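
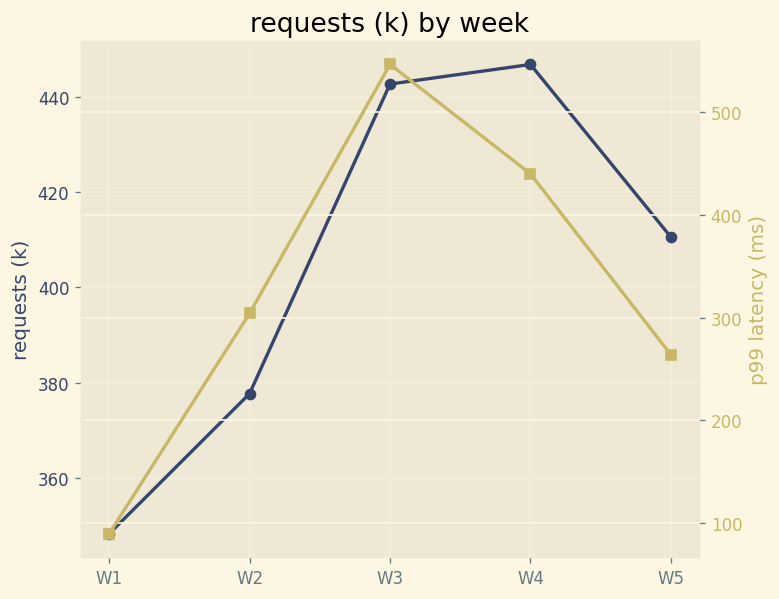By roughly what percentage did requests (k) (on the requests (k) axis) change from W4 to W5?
≈ -8.9%

W4 ≈ 450, W5 ≈ 410; (410 − 450) / 450 ≈ -8.9%.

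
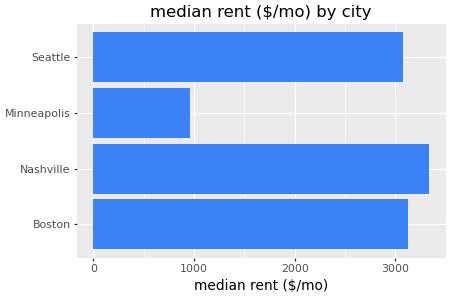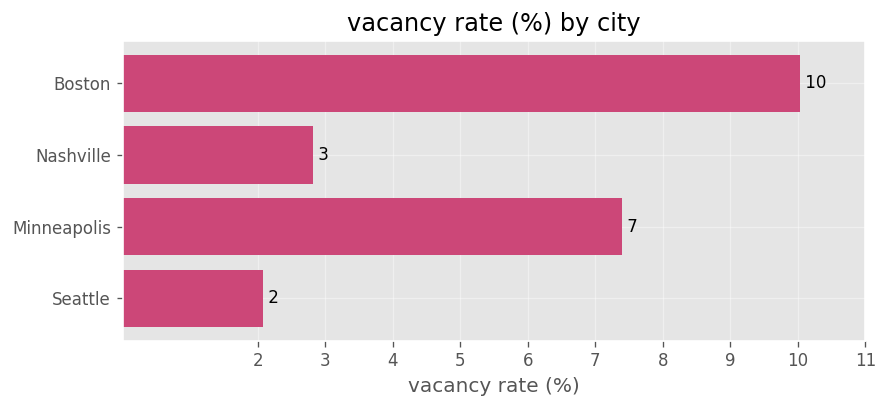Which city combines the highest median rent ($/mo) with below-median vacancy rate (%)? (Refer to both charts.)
Nashville

Chart 2 median vacancy rate (%) ≈ 5; below-median cities: Nashville, Seattle. Among those, Nashville has the highest median rent ($/mo) (≈ 3500).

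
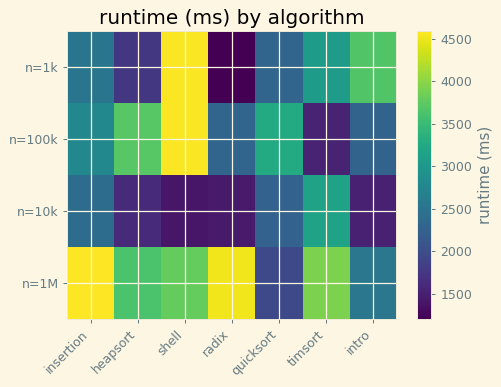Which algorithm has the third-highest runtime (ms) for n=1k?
Top 4 for n=1k: shell ≈ 4500, intro ≈ 3500, timsort ≈ 3000, insertion ≈ 2500.

timsort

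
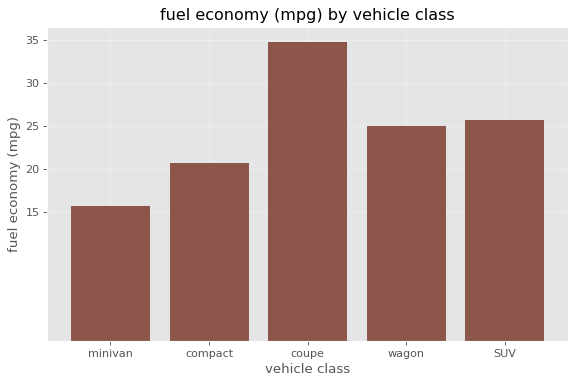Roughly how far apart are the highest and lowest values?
Max coupe ≈ 35, min minivan ≈ 15; range ≈ 20.

≈ 20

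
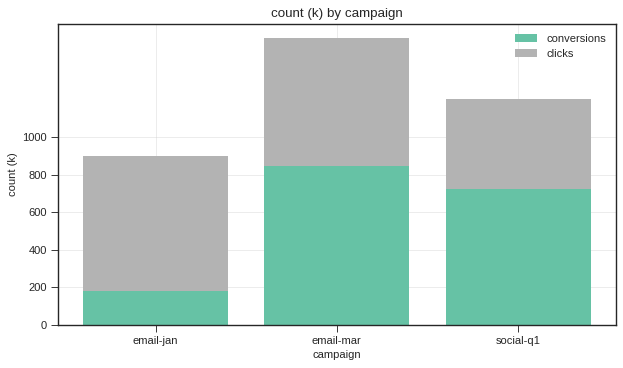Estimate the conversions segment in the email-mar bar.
conversions top ≈ 800, bottom ≈ 0; segment ≈ 800.

≈ 800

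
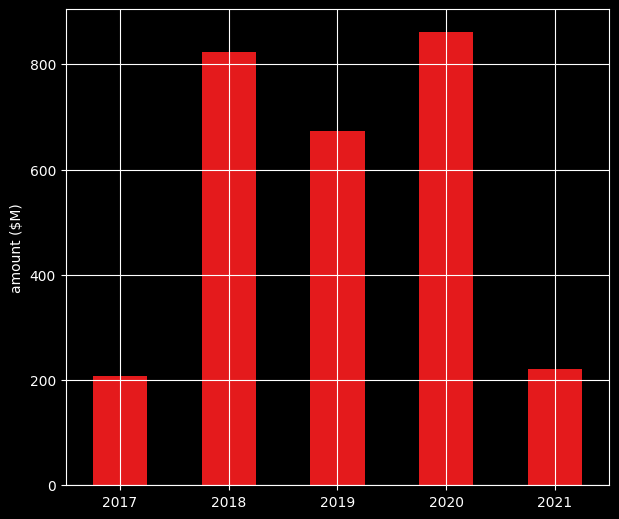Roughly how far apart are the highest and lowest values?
≈ 700

Max 2020 ≈ 900, min 2017 ≈ 200; range ≈ 700.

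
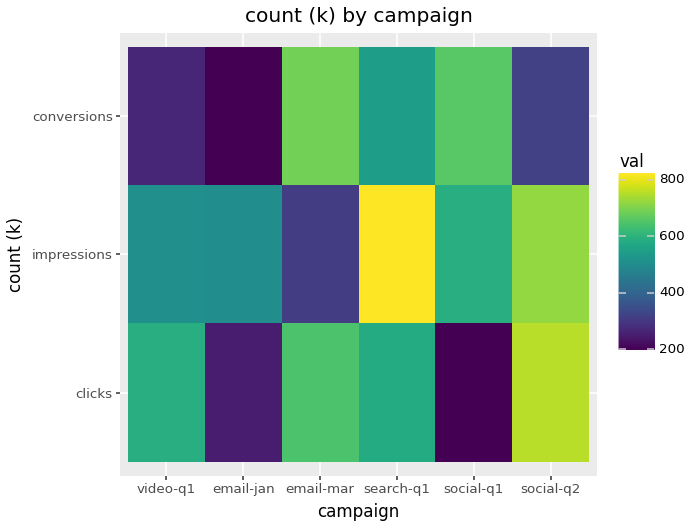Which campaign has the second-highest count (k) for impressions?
social-q2

Top 3 for impressions: search-q1 ≈ 800, social-q2 ≈ 700, social-q1 ≈ 600.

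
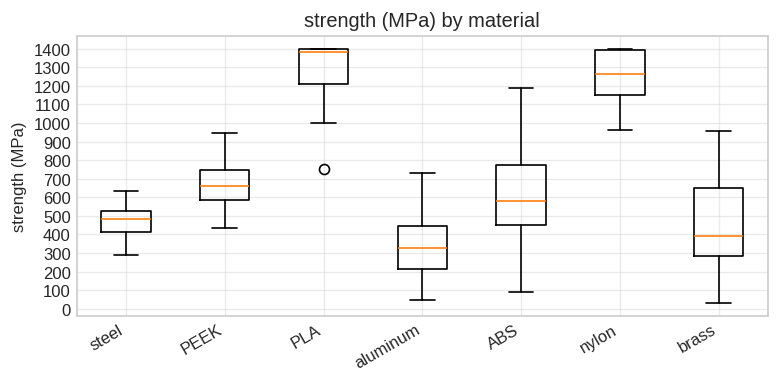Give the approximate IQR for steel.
≈ 100

Q3 ≈ 500, Q1 ≈ 400; IQR ≈ 100.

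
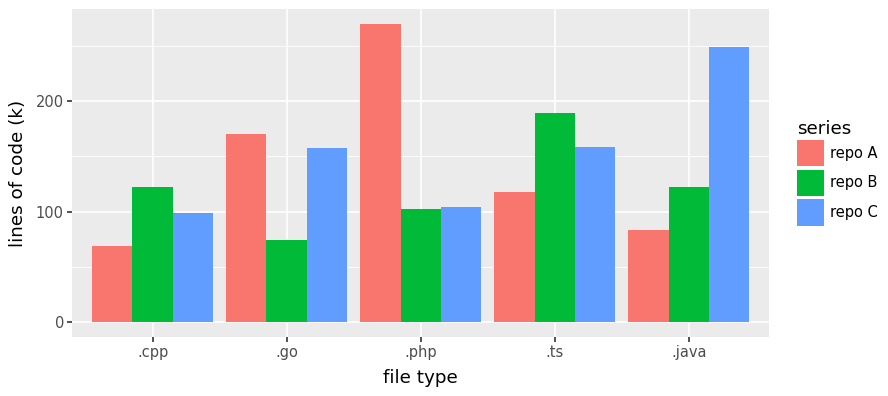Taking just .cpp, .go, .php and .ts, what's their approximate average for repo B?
(125 + 75 + 100 + 200) / 4 ≈ 125.

≈ 125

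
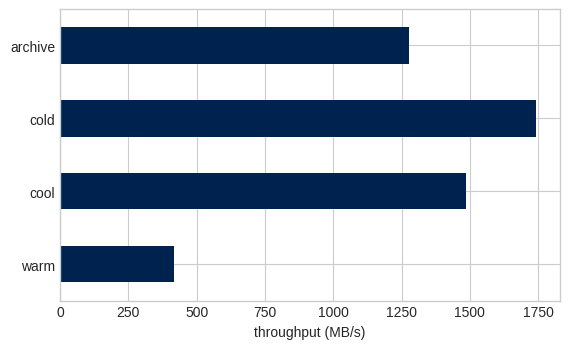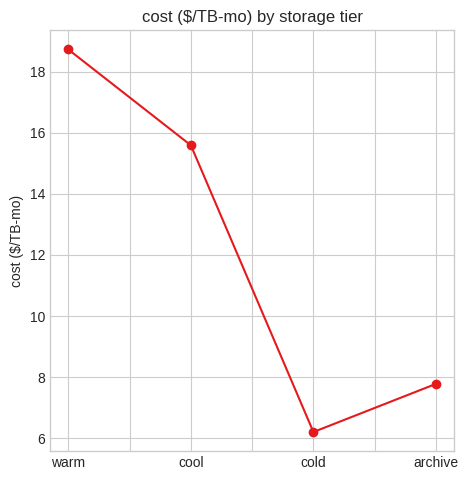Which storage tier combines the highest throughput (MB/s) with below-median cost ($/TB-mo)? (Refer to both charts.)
cold

Chart 2 median cost ($/TB-mo) ≈ 12; below-median storage tiers: cold, archive. Among those, cold has the highest throughput (MB/s) (≈ 1800).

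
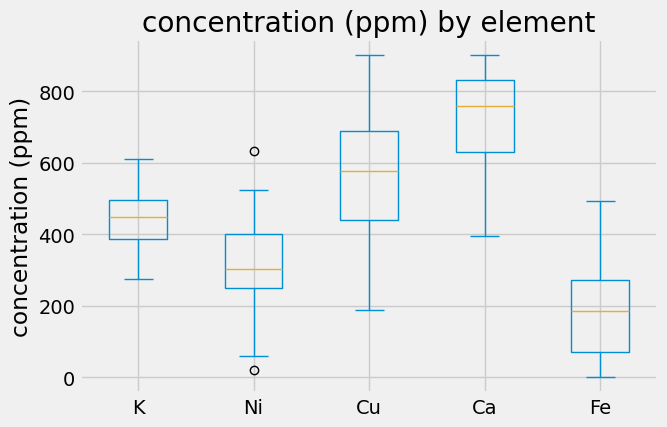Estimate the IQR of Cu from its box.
Q3 ≈ 700, Q1 ≈ 450; IQR ≈ 250.

≈ 250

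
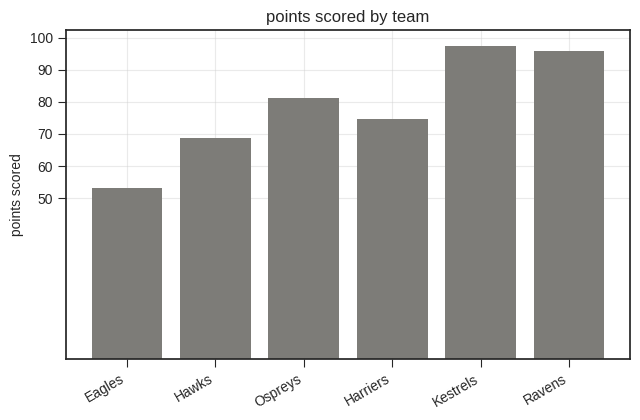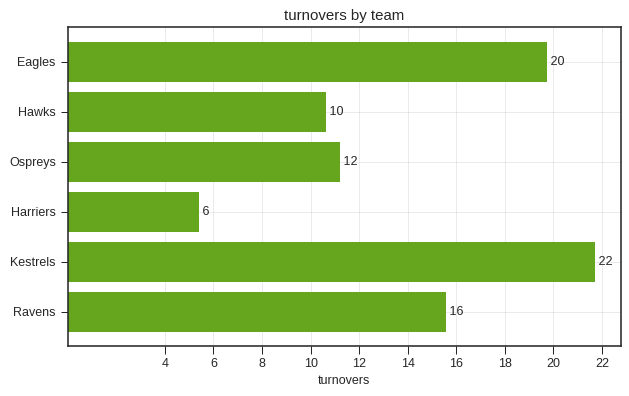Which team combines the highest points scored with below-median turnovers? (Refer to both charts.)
Chart 2 median turnovers ≈ 14; below-median teams: Hawks, Ospreys, Harriers. Among those, Ospreys has the highest points scored (≈ 80).

Ospreys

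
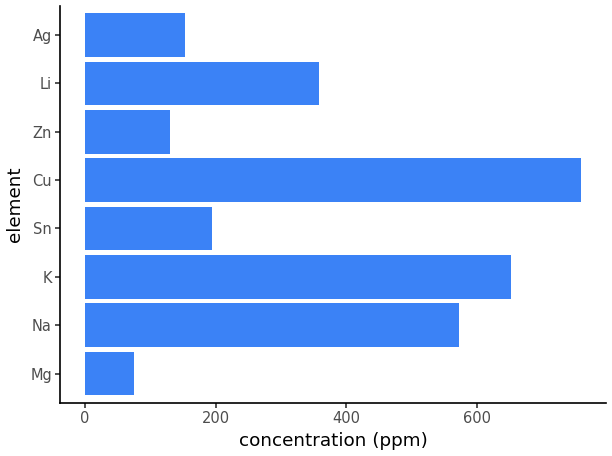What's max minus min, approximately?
Max Cu ≈ 800, min Mg ≈ 100; range ≈ 700.

≈ 700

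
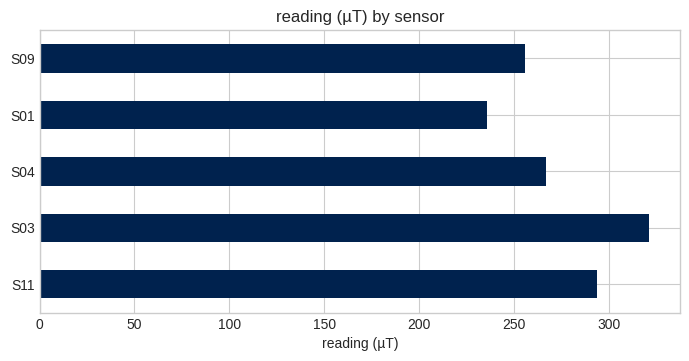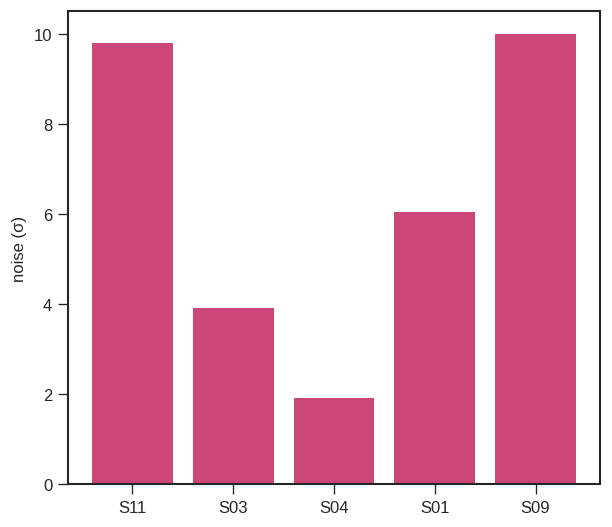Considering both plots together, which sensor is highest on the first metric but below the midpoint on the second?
S03

Chart 2 median noise (σ) ≈ 6; below-median sensors: S03, S04. Among those, S03 has the highest reading (µT) (≈ 300).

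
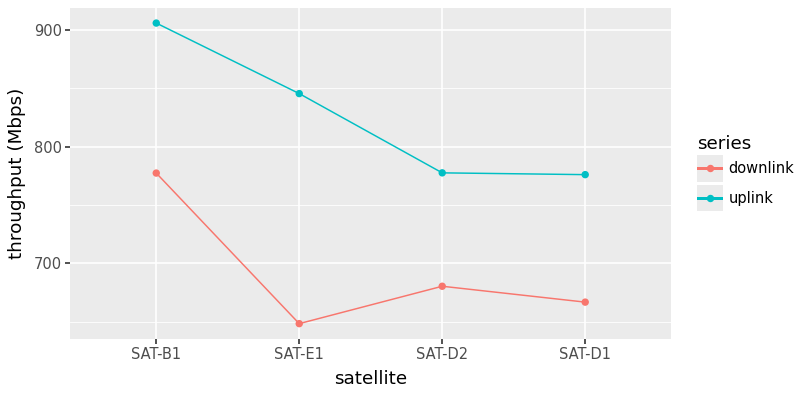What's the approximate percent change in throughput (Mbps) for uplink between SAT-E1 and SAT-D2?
SAT-E1 ≈ 850, SAT-D2 ≈ 775; (775 − 850) / 850 ≈ -8.8%.

≈ -8.8%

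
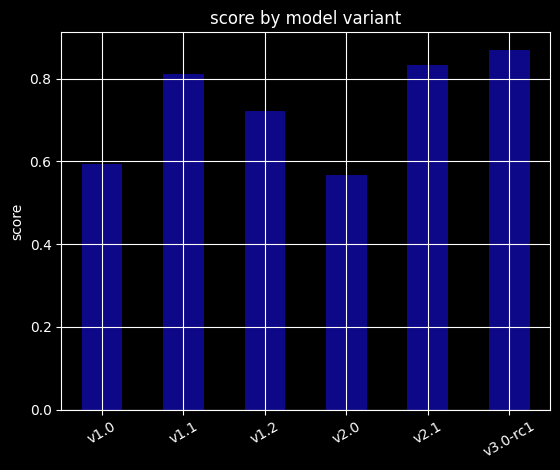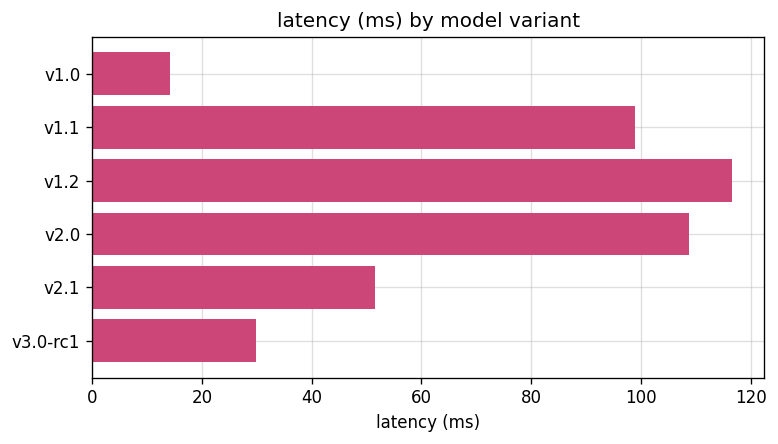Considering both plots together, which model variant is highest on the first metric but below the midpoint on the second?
v3.0-rc1

Chart 2 median latency (ms) ≈ 80; below-median model variants: v1.0, v2.1, v3.0-rc1. Among those, v3.0-rc1 has the highest score (≈ 0.9).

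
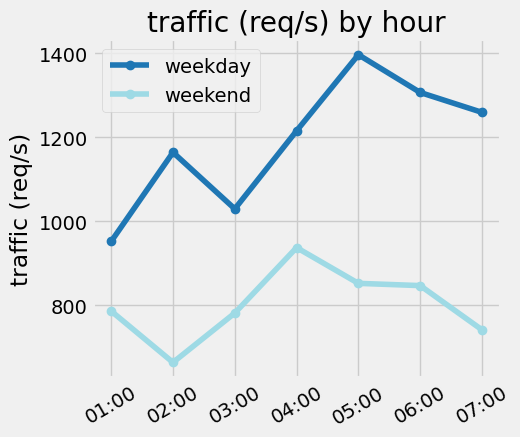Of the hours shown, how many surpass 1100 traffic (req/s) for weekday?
5

Above 1100: 02:00, 04:00, 05:00, 06:00, 07:00.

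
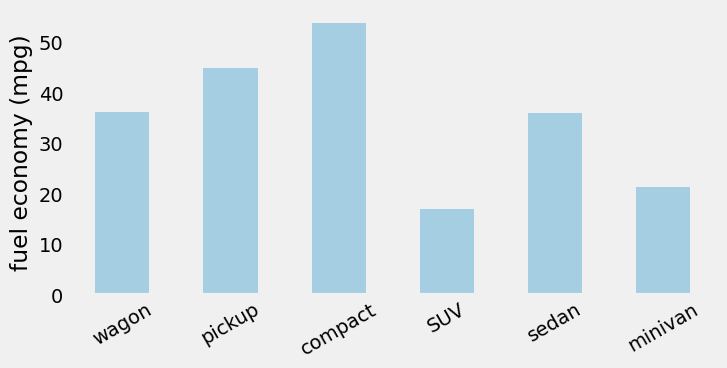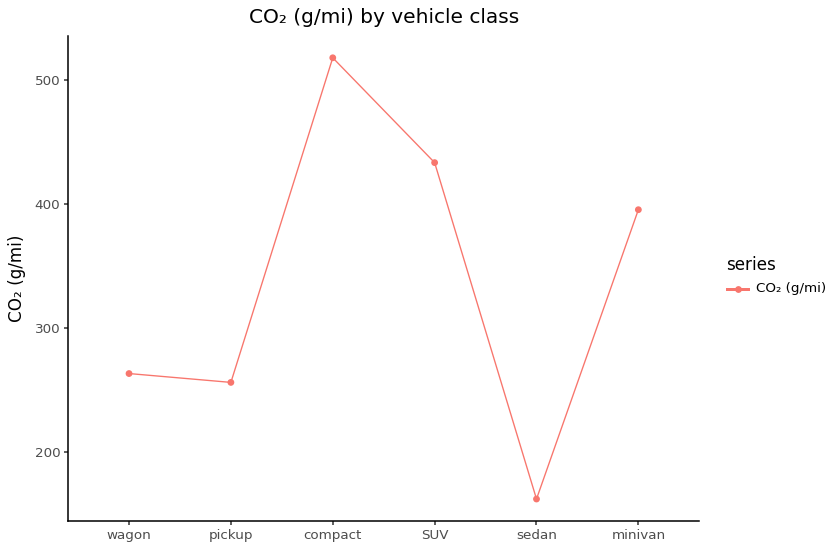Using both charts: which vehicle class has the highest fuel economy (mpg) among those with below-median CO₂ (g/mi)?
Chart 2 median CO₂ (g/mi) ≈ 350; below-median vehicle classes: wagon, pickup, sedan. Among those, pickup has the highest fuel economy (mpg) (≈ 45).

pickup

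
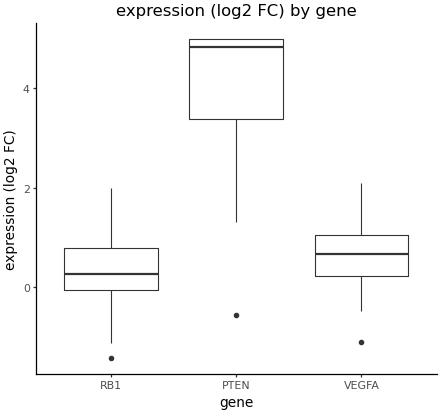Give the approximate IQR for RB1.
Q3 ≈ 1.0, Q1 ≈ 0.0; IQR ≈ 1.0.

≈ 1.0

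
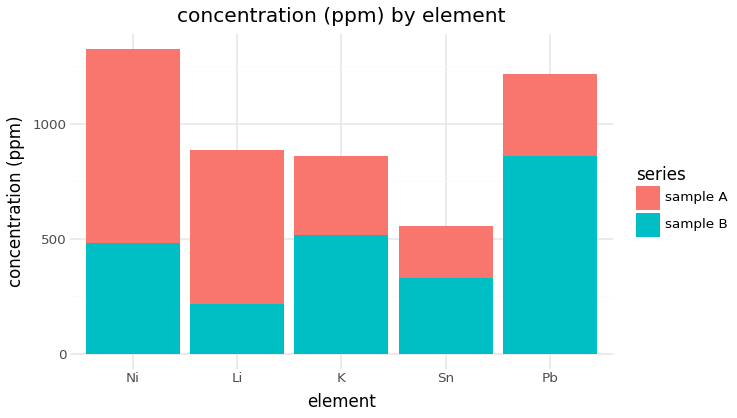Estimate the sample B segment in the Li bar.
sample B top ≈ 200, bottom ≈ 0; segment ≈ 200.

≈ 200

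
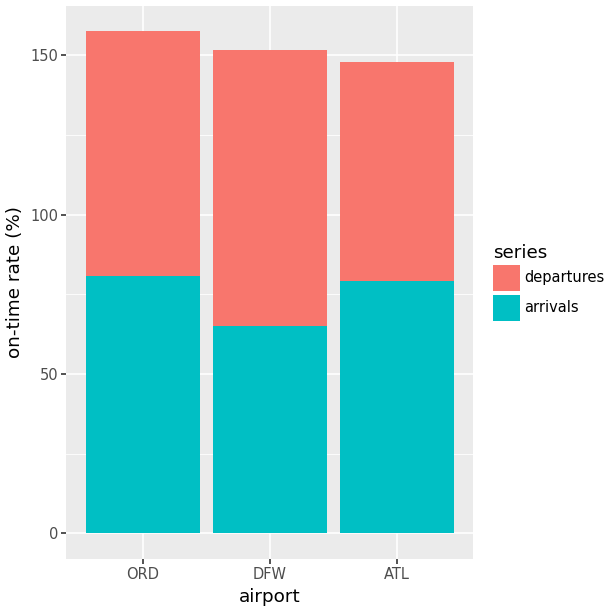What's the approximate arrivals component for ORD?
≈ 80

arrivals top ≈ 80, bottom ≈ 0; segment ≈ 80.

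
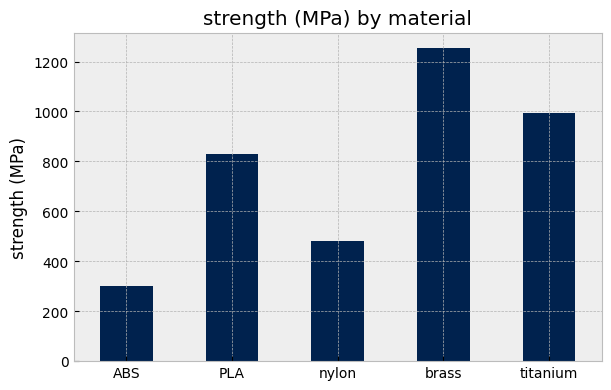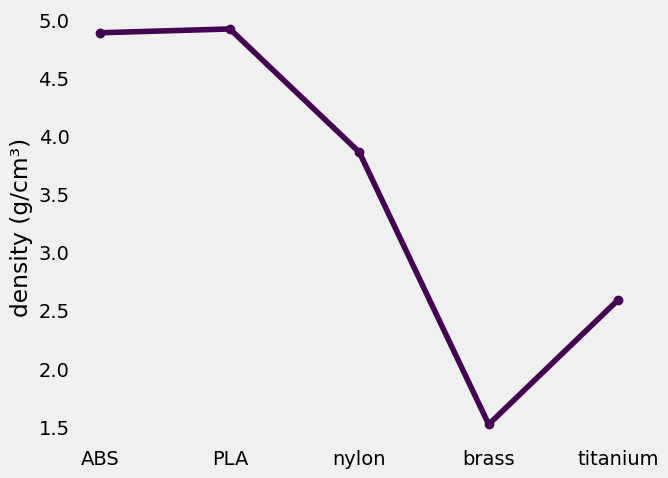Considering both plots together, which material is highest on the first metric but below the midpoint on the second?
Chart 2 median density (g/cm³) ≈ 4; below-median materials: brass, titanium. Among those, brass has the highest strength (MPa) (≈ 1200).

brass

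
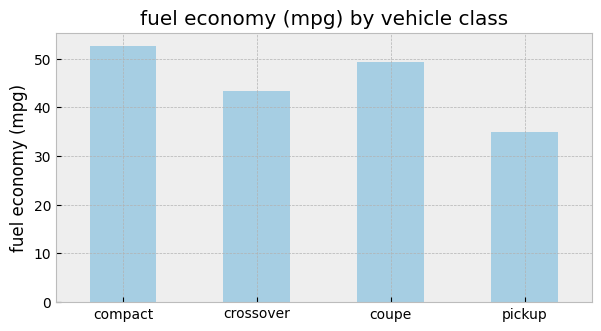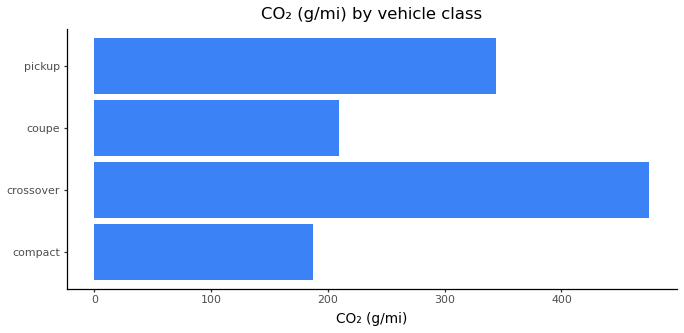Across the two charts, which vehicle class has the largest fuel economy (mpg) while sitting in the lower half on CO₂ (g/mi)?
compact

Chart 2 median CO₂ (g/mi) ≈ 300; below-median vehicle classes: compact, coupe. Among those, compact has the highest fuel economy (mpg) (≈ 55).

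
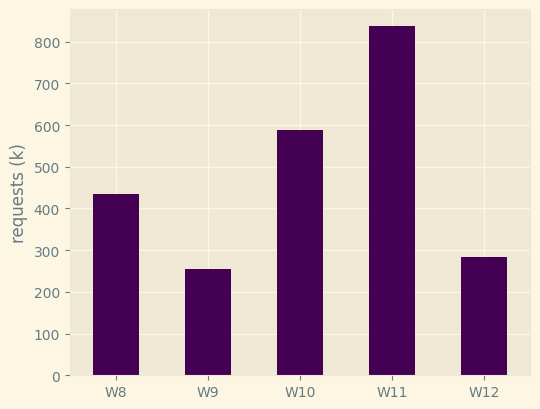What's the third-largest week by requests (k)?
W8

Top 4: W11 ≈ 800, W10 ≈ 600, W8 ≈ 400, W12 ≈ 300.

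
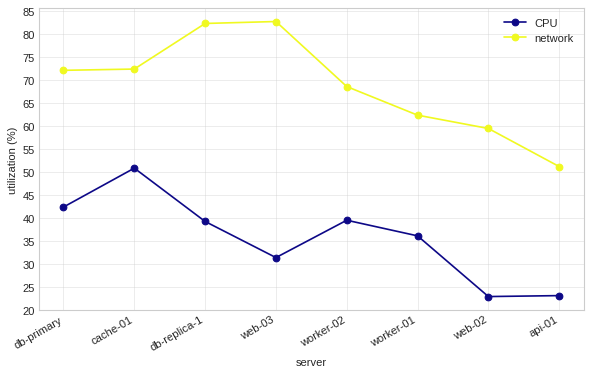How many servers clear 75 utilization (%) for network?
2

Above 75: db-replica-1, web-03.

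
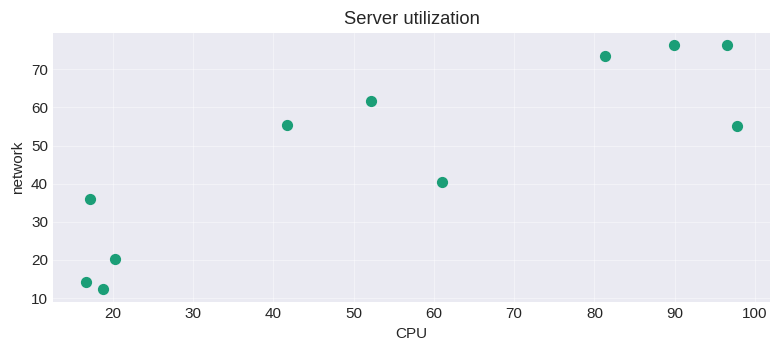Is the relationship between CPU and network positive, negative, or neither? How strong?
Points are positively correlated; strong (|r| ≈ 0.9).

positive, strong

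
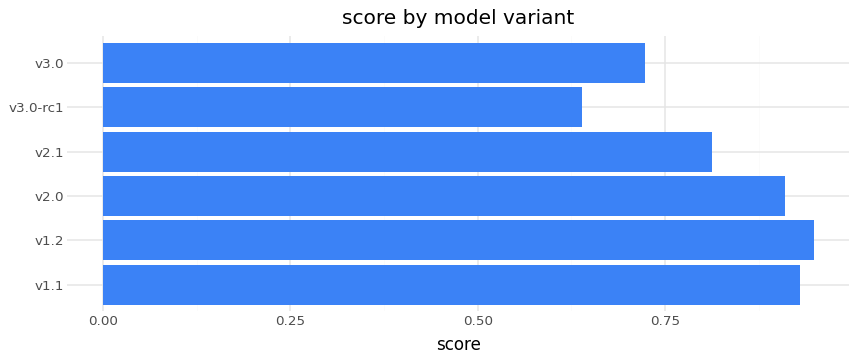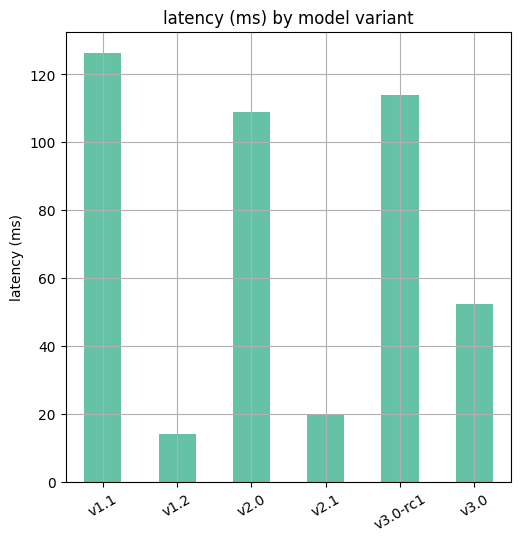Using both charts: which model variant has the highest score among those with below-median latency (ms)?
Chart 2 median latency (ms) ≈ 80; below-median model variants: v1.2, v2.1, v3.0. Among those, v1.2 has the highest score (≈ 0.9).

v1.2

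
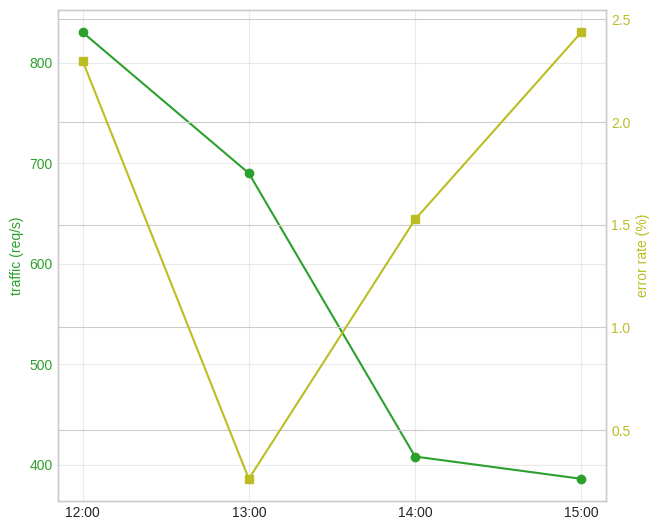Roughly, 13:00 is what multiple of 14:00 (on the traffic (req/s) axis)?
≈ 1.75×

13:00 ≈ 700, 14:00 ≈ 400; 700/400 ≈ 1.75.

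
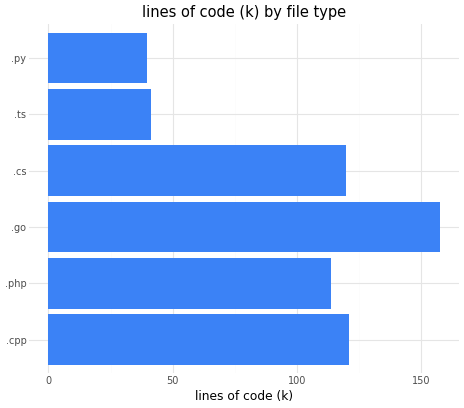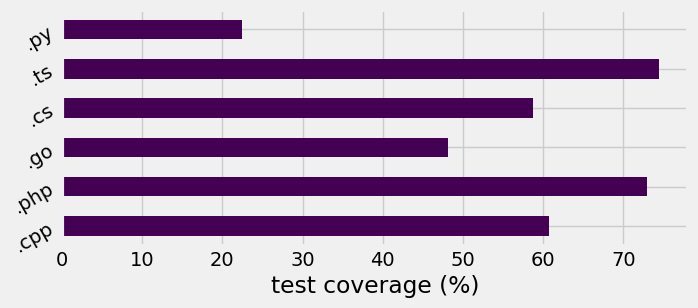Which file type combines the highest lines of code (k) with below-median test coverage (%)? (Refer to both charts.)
Chart 2 median test coverage (%) ≈ 60; below-median file types: .go, .cs, .py. Among those, .go has the highest lines of code (k) (≈ 160).

.go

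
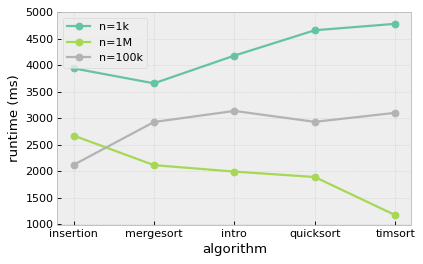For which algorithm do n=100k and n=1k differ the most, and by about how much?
insertion: n=100k ≈ 2000, n=1k ≈ 4000 → gap ≈ 2000. Next-largest (quicksort) is only ≈ 1500.

insertion, ≈ 2000 ms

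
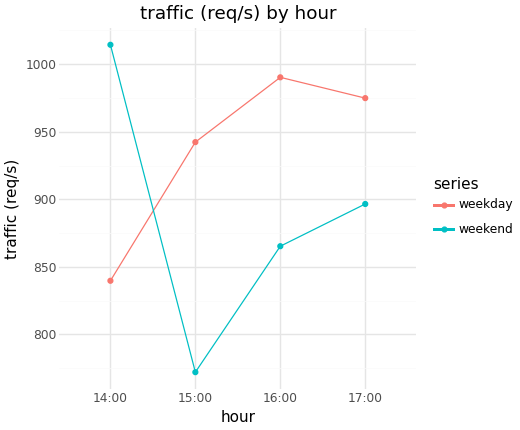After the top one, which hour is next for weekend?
17:00

Top 3 for weekend: 14:00 ≈ 1025, 17:00 ≈ 900, 16:00 ≈ 875.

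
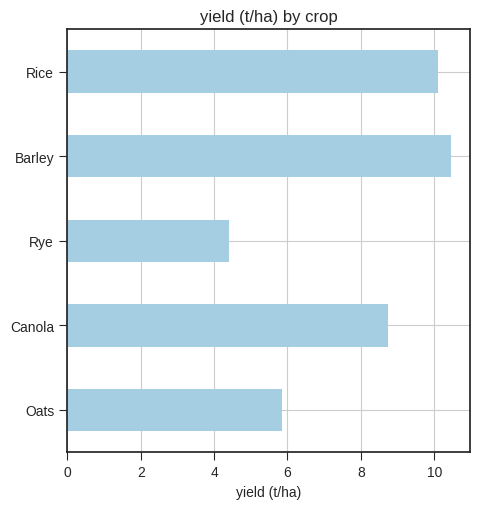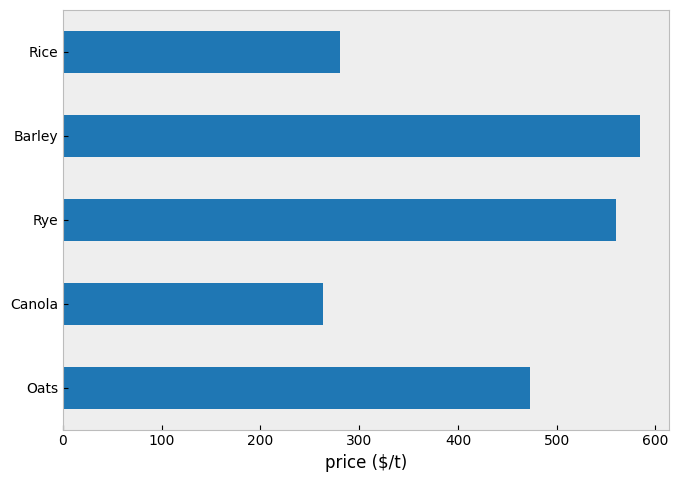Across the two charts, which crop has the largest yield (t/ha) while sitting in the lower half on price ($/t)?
Chart 2 median price ($/t) ≈ 500; below-median crops: Canola, Rice. Among those, Rice has the highest yield (t/ha) (≈ 10).

Rice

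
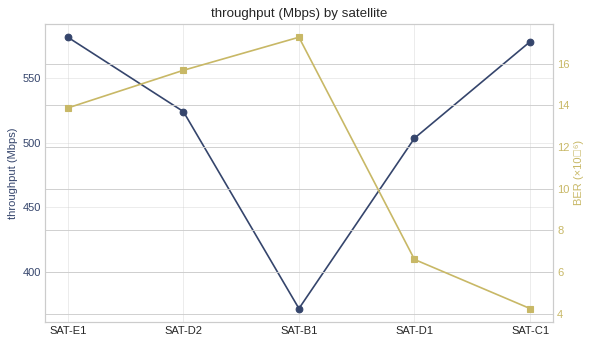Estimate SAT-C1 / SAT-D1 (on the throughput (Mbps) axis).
SAT-C1 ≈ 580, SAT-D1 ≈ 500; 580/500 ≈ 1.16.

≈ 1.16×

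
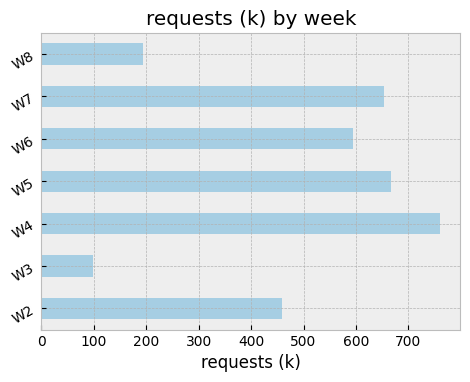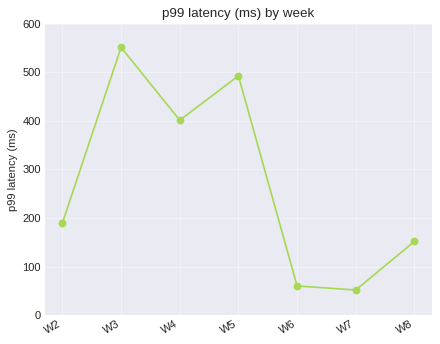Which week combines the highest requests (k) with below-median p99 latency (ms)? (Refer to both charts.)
W7

Chart 2 median p99 latency (ms) ≈ 200; below-median weeks: W6, W7, W8. Among those, W7 has the highest requests (k) (≈ 700).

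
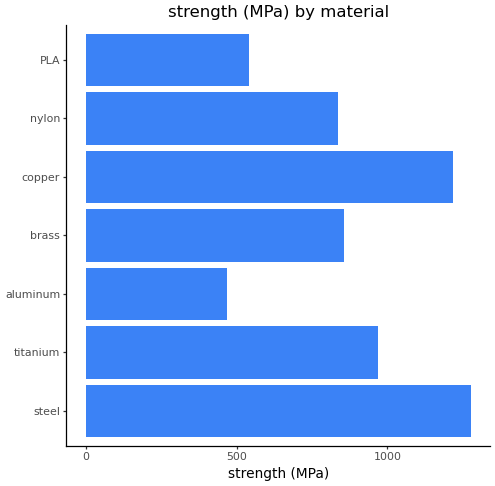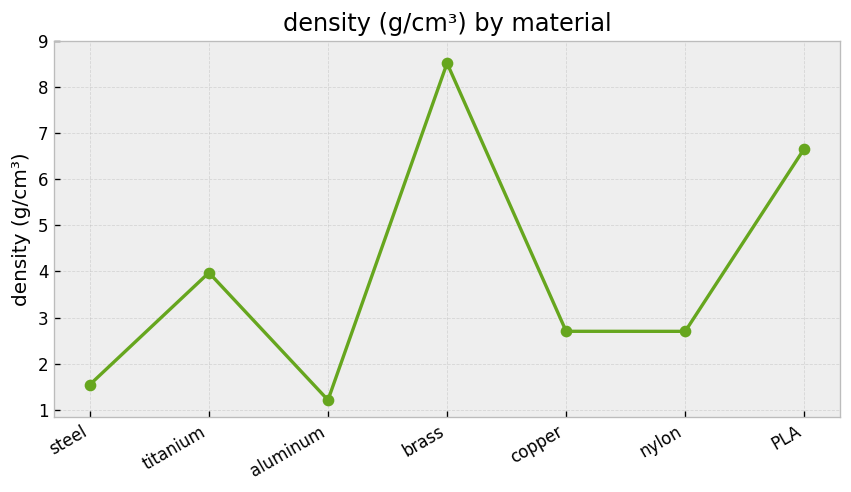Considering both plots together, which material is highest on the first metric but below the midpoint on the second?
Chart 2 median density (g/cm³) ≈ 3; below-median materials: steel, aluminum, nylon. Among those, steel has the highest strength (MPa) (≈ 1200).

steel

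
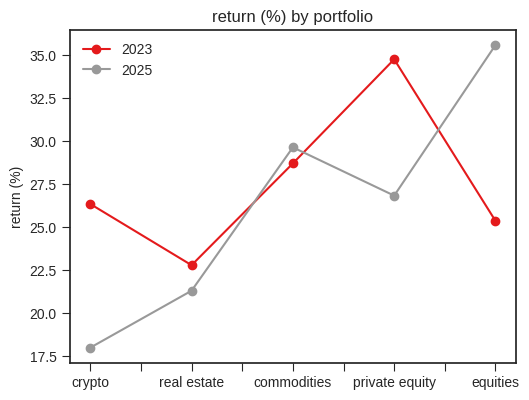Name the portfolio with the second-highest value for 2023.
commodities

Top 3 for 2023: private equity ≈ 34, commodities ≈ 28, crypto ≈ 26.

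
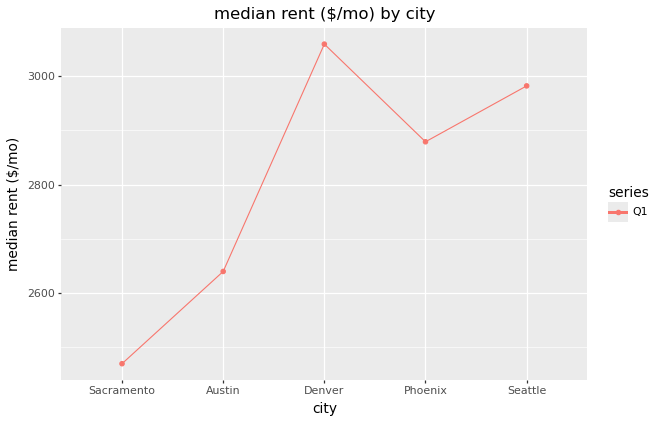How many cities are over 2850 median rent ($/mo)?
Above 2850: Denver, Phoenix, Seattle.

3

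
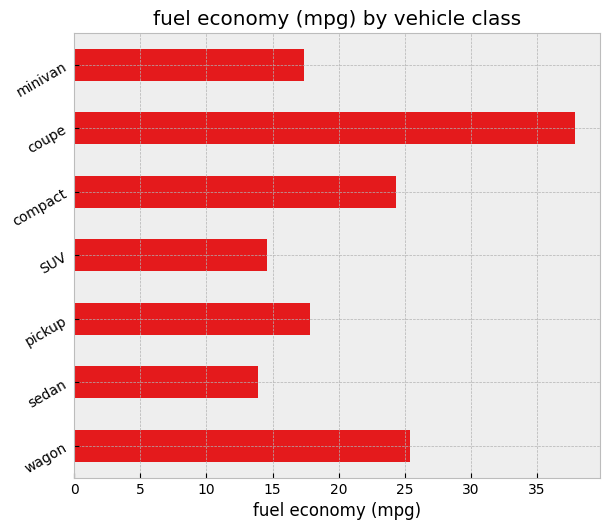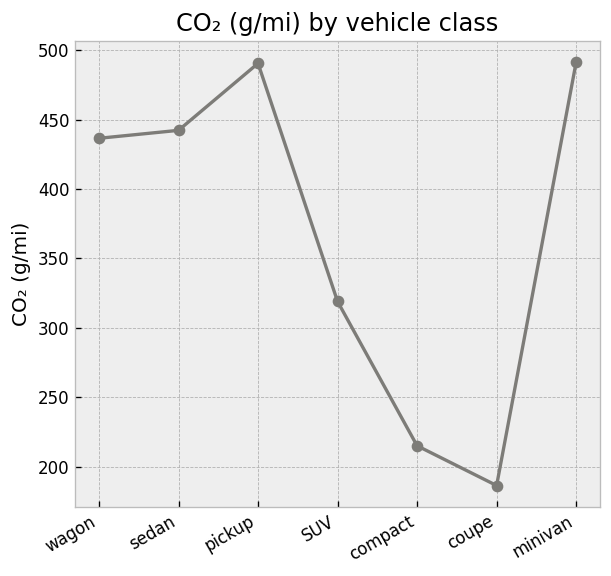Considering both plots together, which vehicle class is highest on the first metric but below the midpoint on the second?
Chart 2 median CO₂ (g/mi) ≈ 450; below-median vehicle classes: SUV, compact, coupe. Among those, coupe has the highest fuel economy (mpg) (≈ 40).

coupe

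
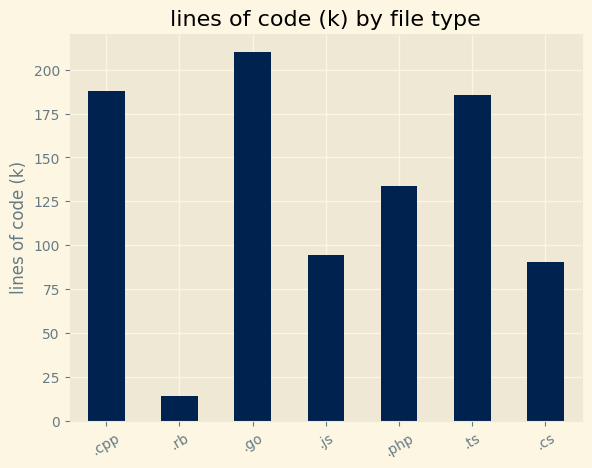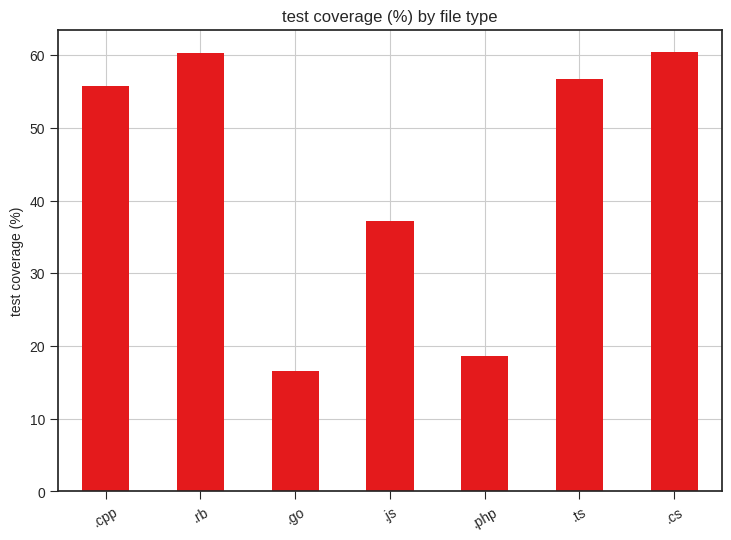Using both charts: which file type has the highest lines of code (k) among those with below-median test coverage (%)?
Chart 2 median test coverage (%) ≈ 60; below-median file types: .go, .js, .php. Among those, .go has the highest lines of code (k) (≈ 220).

.go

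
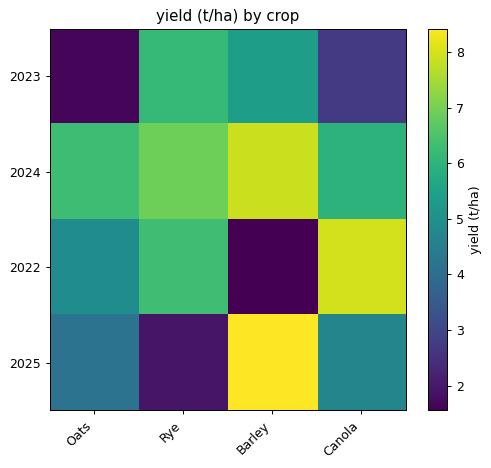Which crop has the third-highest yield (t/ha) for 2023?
Canola

Top 4 for 2023: Rye ≈ 6, Barley ≈ 5, Canola ≈ 3, Oats ≈ 2.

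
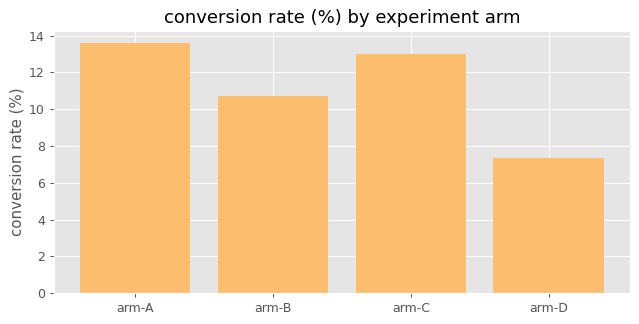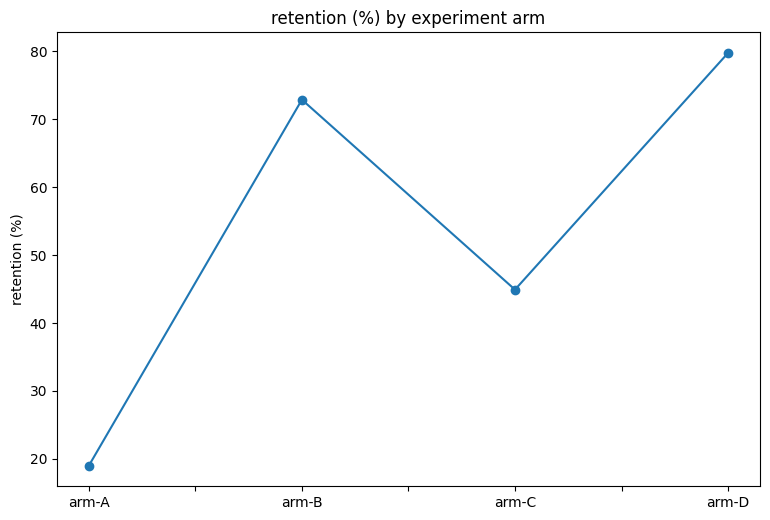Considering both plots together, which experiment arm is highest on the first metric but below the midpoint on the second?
Chart 2 median retention (%) ≈ 60; below-median experiment arms: arm-A, arm-C. Among those, arm-A has the highest conversion rate (%) (≈ 14).

arm-A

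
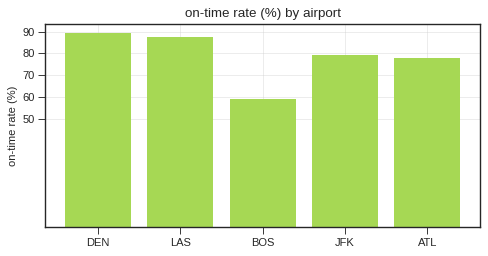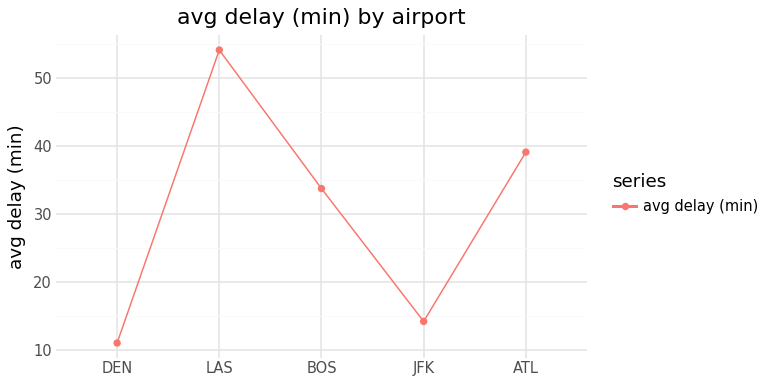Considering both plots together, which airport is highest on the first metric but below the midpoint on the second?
DEN

Chart 2 median avg delay (min) ≈ 35; below-median airports: DEN, JFK. Among those, DEN has the highest on-time rate (%) (≈ 90).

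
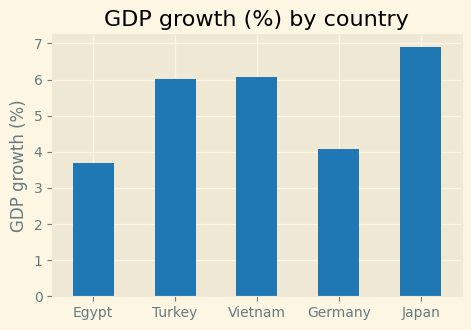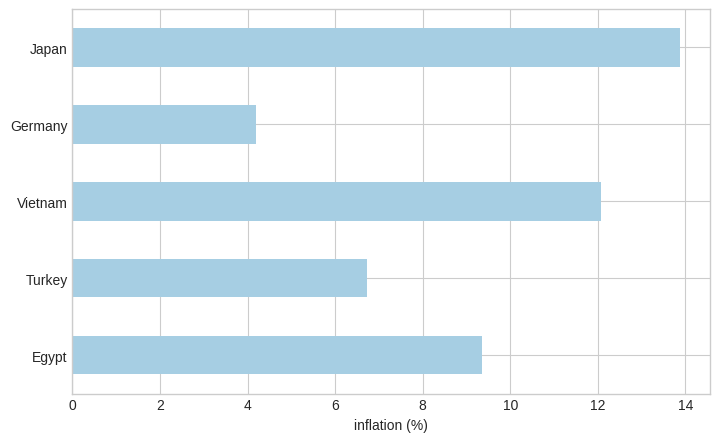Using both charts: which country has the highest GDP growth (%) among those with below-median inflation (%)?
Turkey

Chart 2 median inflation (%) ≈ 10; below-median countries: Turkey, Germany. Among those, Turkey has the highest GDP growth (%) (≈ 6).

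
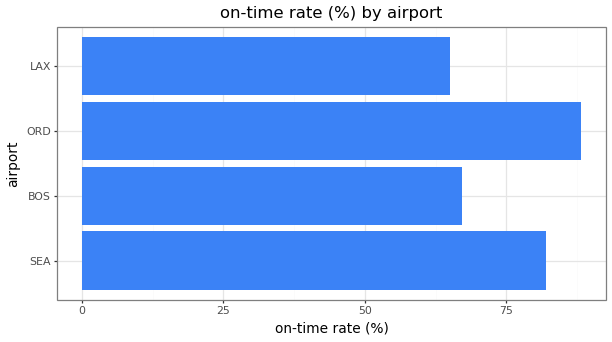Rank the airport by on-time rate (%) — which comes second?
SEA

Top 3: ORD ≈ 90, SEA ≈ 80, BOS ≈ 70.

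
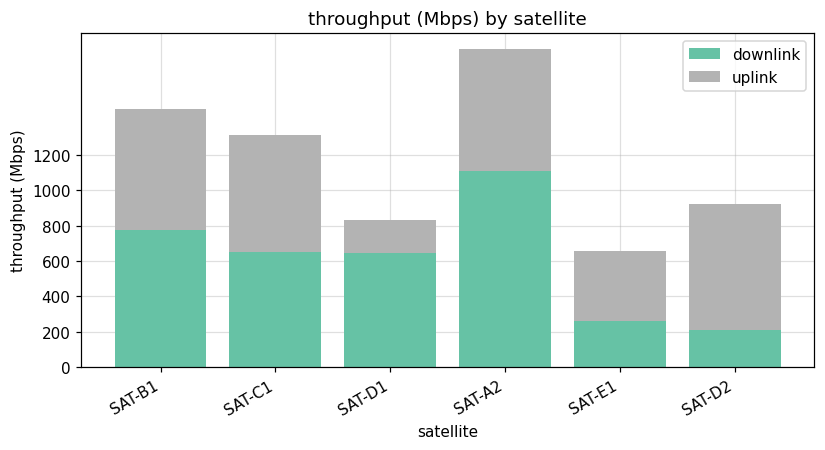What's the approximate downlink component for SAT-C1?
downlink top ≈ 600, bottom ≈ 0; segment ≈ 600.

≈ 600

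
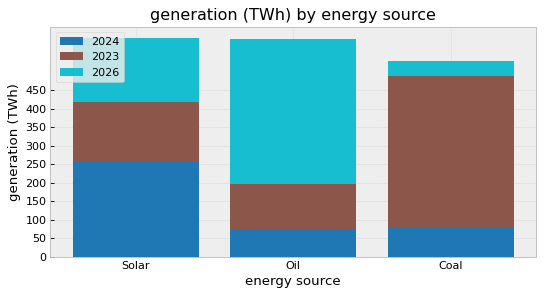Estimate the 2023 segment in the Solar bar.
2023 top ≈ 400, bottom ≈ 250; segment ≈ 150.

≈ 150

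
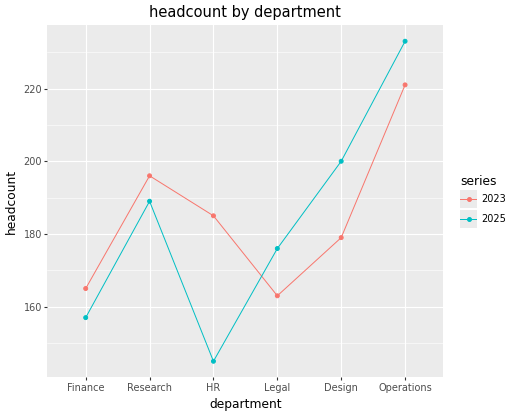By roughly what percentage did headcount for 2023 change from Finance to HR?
Finance ≈ 160, HR ≈ 180; (180 − 160) / 160 ≈ +12.5%.

≈ +12.5%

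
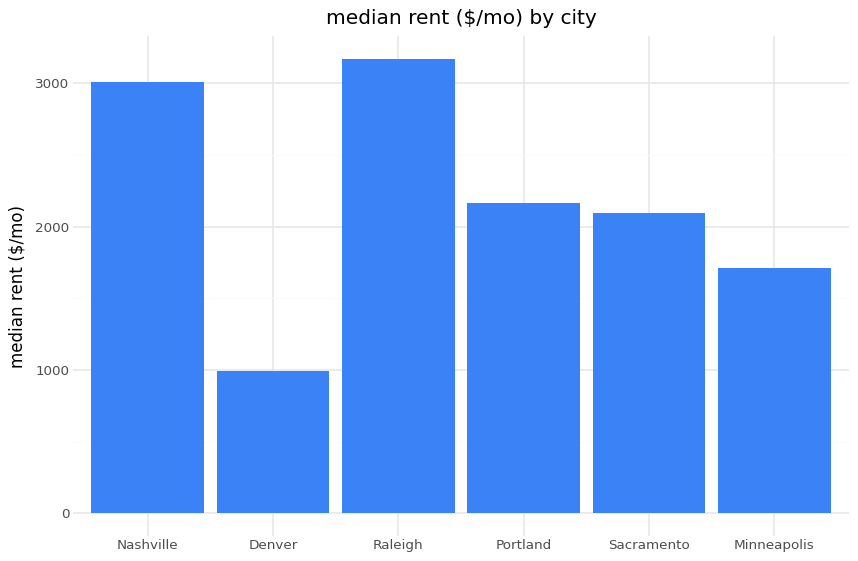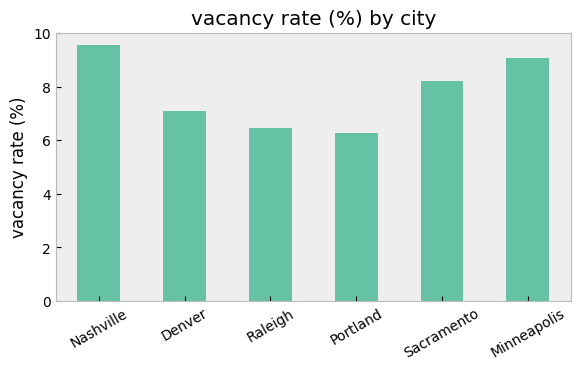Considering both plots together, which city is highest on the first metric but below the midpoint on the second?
Chart 2 median vacancy rate (%) ≈ 8; below-median cities: Denver, Raleigh, Portland. Among those, Raleigh has the highest median rent ($/mo) (≈ 3000).

Raleigh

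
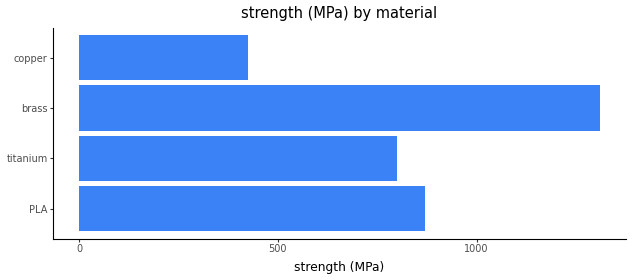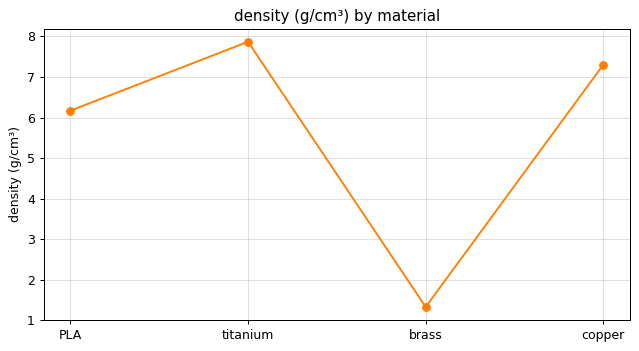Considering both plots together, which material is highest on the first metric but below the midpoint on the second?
brass

Chart 2 median density (g/cm³) ≈ 7; below-median materials: PLA, brass. Among those, brass has the highest strength (MPa) (≈ 1400).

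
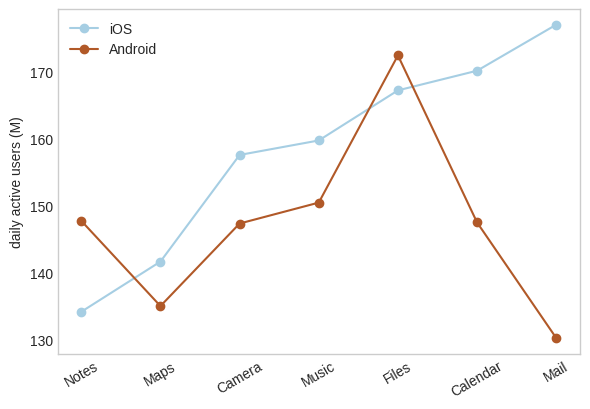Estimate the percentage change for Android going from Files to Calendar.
Files ≈ 170, Calendar ≈ 145; (145 − 170) / 170 ≈ -14.7%.

≈ -14.7%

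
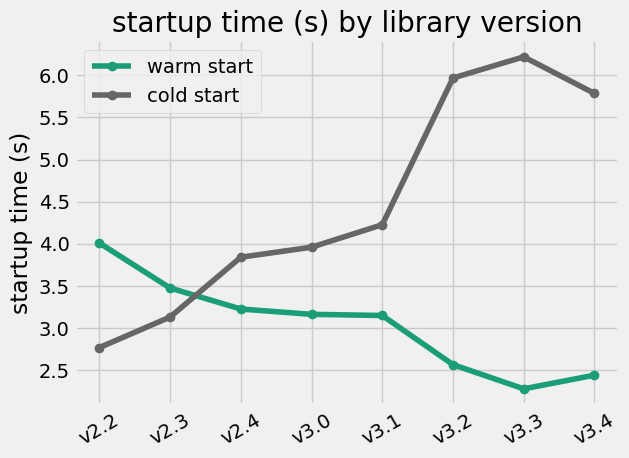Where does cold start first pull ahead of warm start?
v2.3: cold start ≈ 3.0 vs warm start ≈ 3.5 (not yet); v2.4: cold start ≈ 4.0 vs warm start ≈ 3.0 (first crossover).

v2.4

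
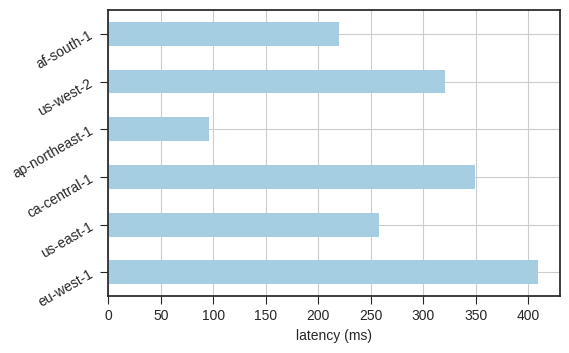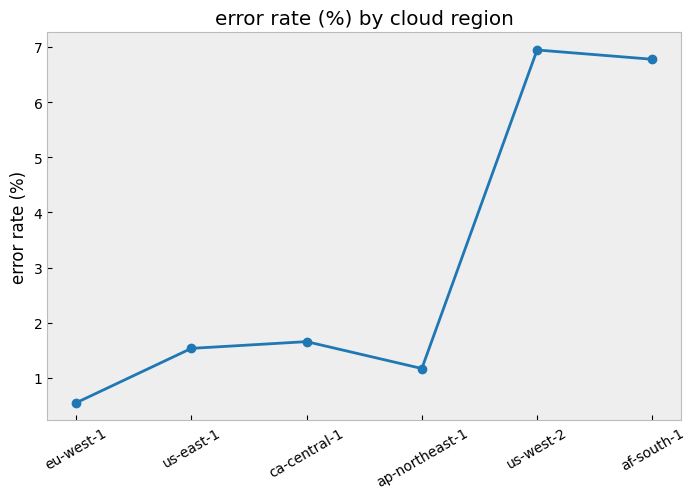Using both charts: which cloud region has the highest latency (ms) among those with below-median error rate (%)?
Chart 2 median error rate (%) ≈ 2; below-median cloud regions: eu-west-1, us-east-1, ap-northeast-1. Among those, eu-west-1 has the highest latency (ms) (≈ 400).

eu-west-1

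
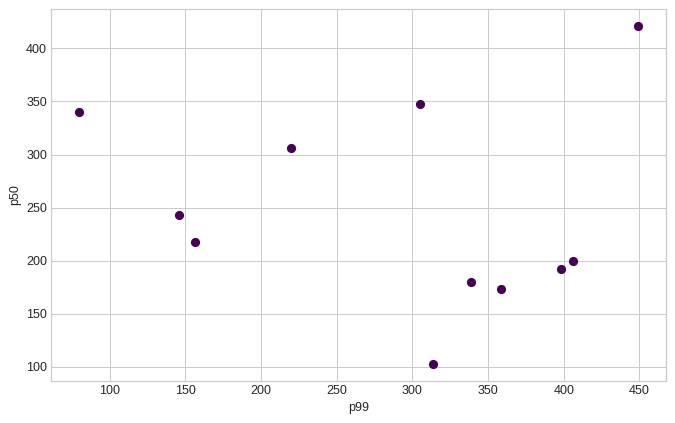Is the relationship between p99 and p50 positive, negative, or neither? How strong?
no clear correlation

Points are roughly uncorrelated; weak (|r| ≈ 0.1).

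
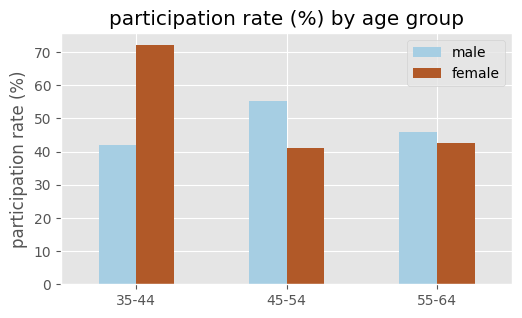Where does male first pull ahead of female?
45-54

35-44: male ≈ 40 vs female ≈ 70 (not yet); 45-54: male ≈ 60 vs female ≈ 40 (first crossover).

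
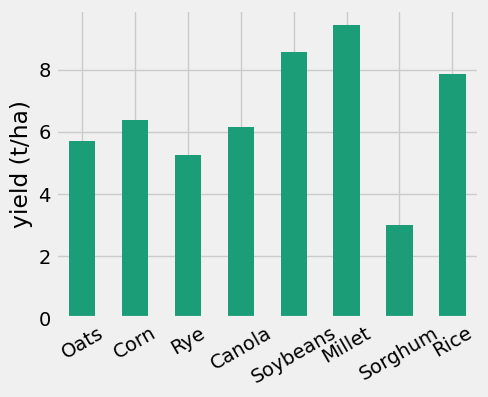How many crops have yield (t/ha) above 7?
3

Above 7: Soybeans, Millet, Rice.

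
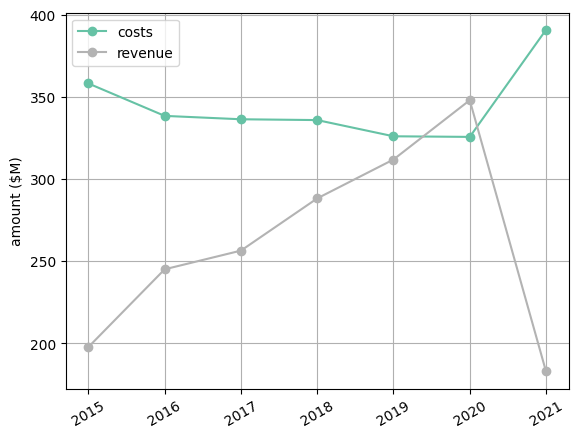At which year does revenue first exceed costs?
2019: revenue ≈ 320 vs costs ≈ 320 (not yet); 2020: revenue ≈ 340 vs costs ≈ 320 (first crossover).

2020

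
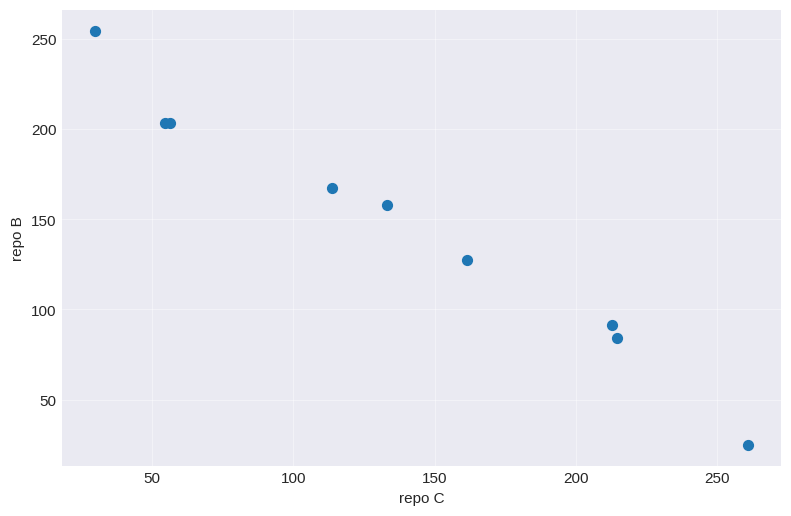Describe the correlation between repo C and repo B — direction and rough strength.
Points are negatively correlated; strong (|r| ≈ 1.0).

negative, strong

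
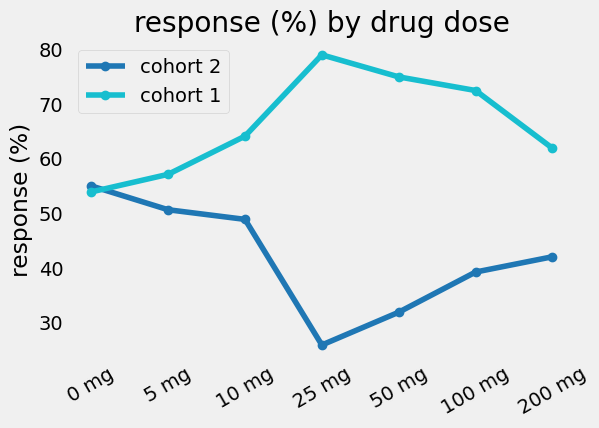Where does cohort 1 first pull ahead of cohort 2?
0 mg: cohort 1 ≈ 55 vs cohort 2 ≈ 55 (not yet); 5 mg: cohort 1 ≈ 55 vs cohort 2 ≈ 50 (first crossover).

5 mg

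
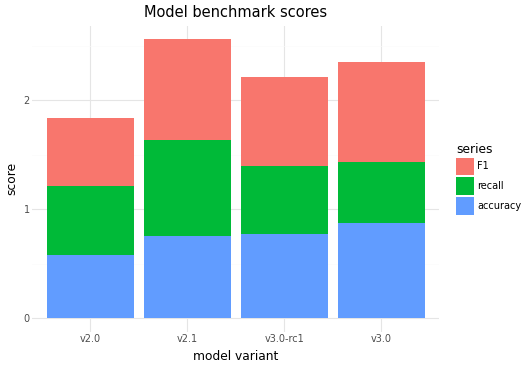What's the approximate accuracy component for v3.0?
≈ 1.0

accuracy top ≈ 1.0, bottom ≈ 0.0; segment ≈ 1.0.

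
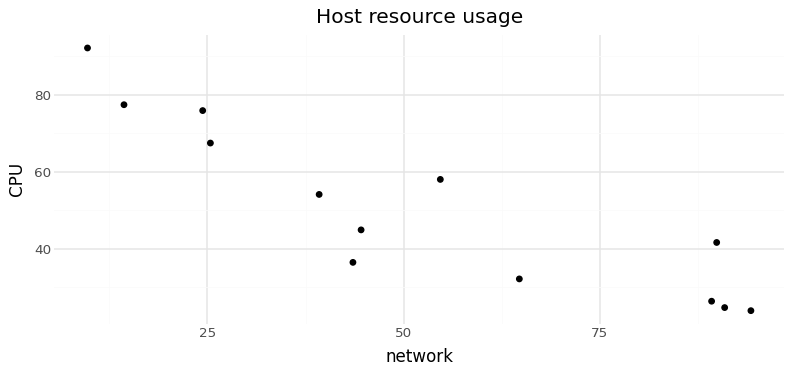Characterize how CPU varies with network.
Points are negatively correlated; strong (|r| ≈ 0.9).

negative, strong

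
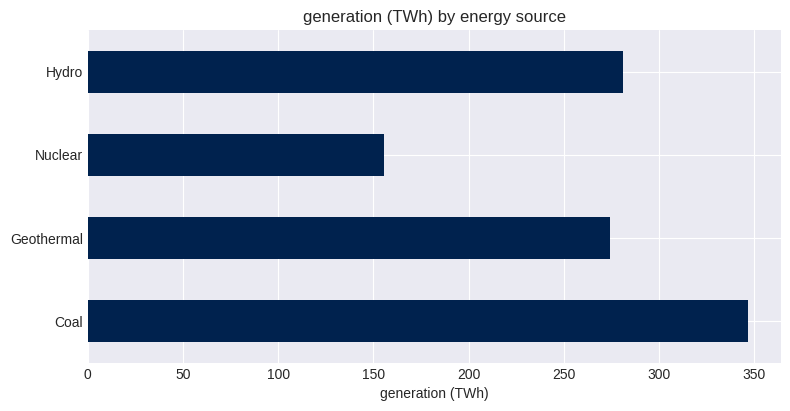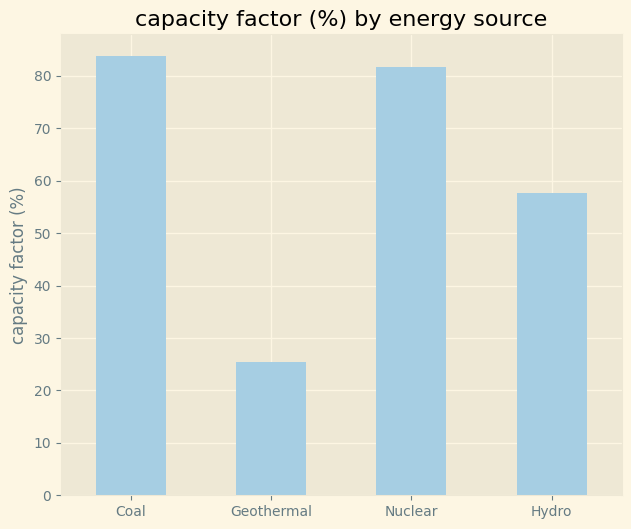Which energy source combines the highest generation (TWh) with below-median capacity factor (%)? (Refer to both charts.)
Hydro

Chart 2 median capacity factor (%) ≈ 70; below-median energy sources: Geothermal, Hydro. Among those, Hydro has the highest generation (TWh) (≈ 300).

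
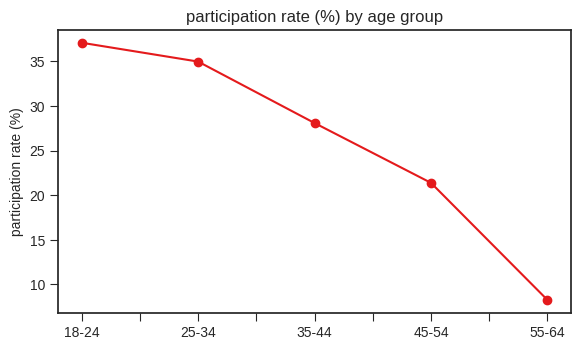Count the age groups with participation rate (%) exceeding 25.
Above 25: 18-24, 25-34, 35-44.

3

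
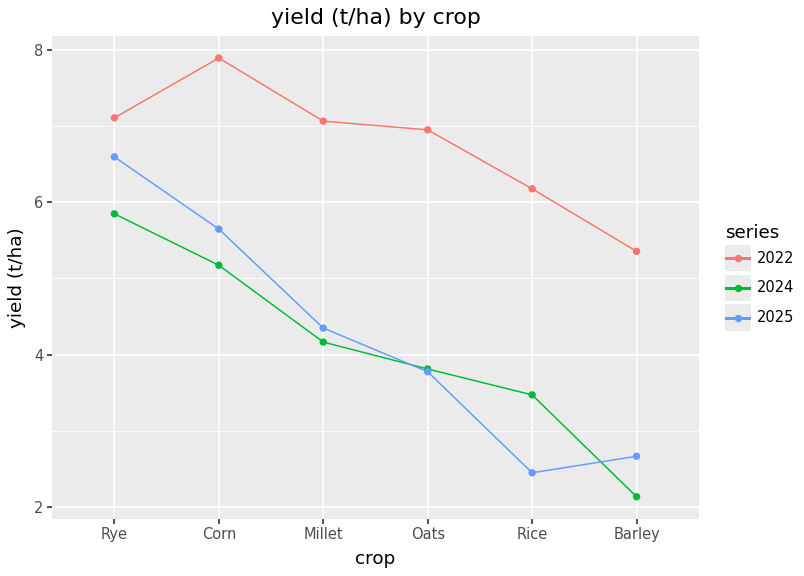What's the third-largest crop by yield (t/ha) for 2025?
Millet

Top 4 for 2025: Rye ≈ 6.5, Corn ≈ 5.5, Millet ≈ 4.5, Oats ≈ 4.0.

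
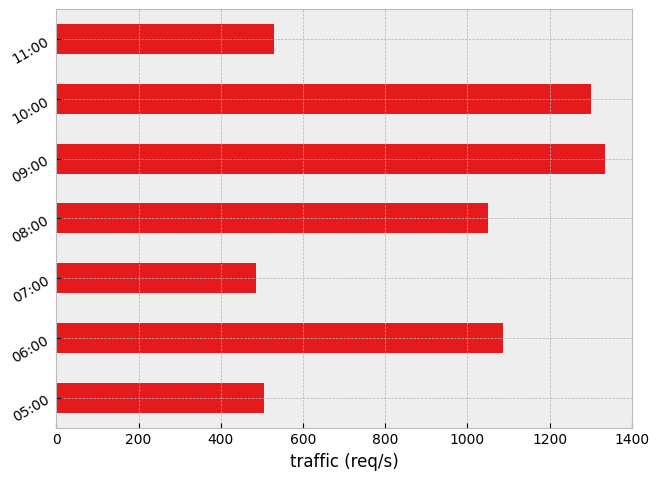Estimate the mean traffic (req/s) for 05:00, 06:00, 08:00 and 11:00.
(600 + 1000 + 1000 + 600) / 4 ≈ 800.

≈ 800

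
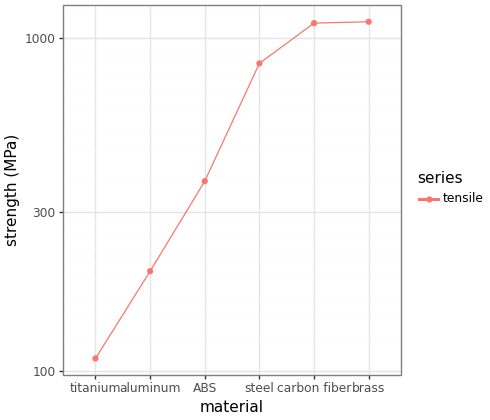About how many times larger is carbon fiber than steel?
≈ 1.38×

carbon fiber ≈ 1100, steel ≈ 800; 1100/800 ≈ 1.38.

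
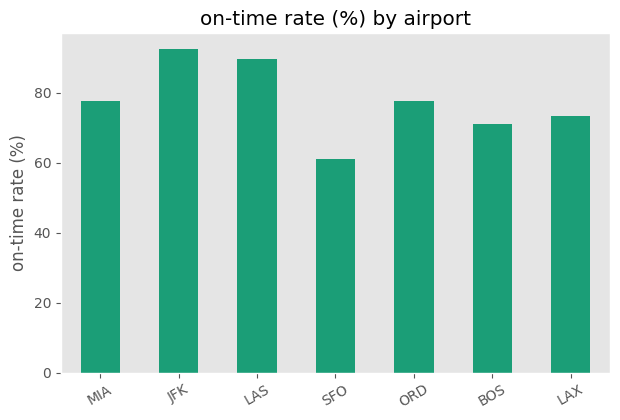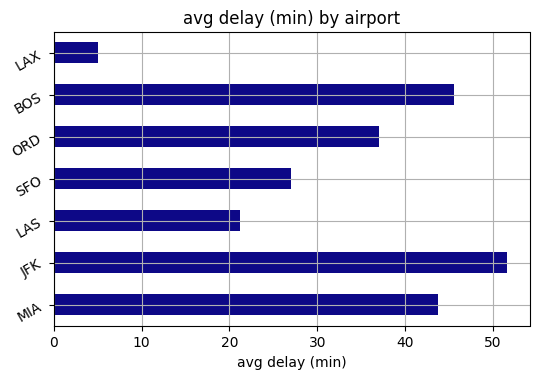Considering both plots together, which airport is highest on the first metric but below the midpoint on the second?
Chart 2 median avg delay (min) ≈ 35; below-median airports: LAS, SFO, LAX. Among those, LAS has the highest on-time rate (%) (≈ 90).

LAS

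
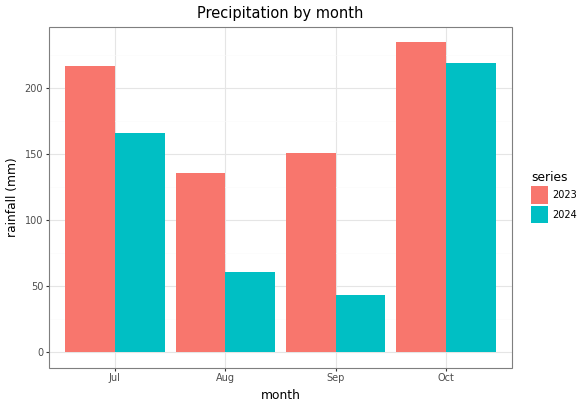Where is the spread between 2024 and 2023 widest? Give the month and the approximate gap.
Sep, ≈ 120 mm

Sep: 2024 ≈ 40, 2023 ≈ 160 → gap ≈ 120. Next-largest (Aug) is only ≈ 80.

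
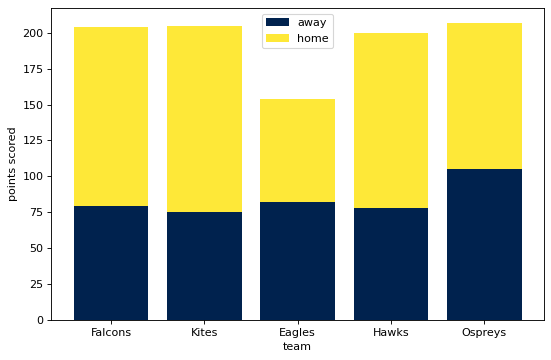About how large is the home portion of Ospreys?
home top ≈ 200, bottom ≈ 100; segment ≈ 100.

≈ 100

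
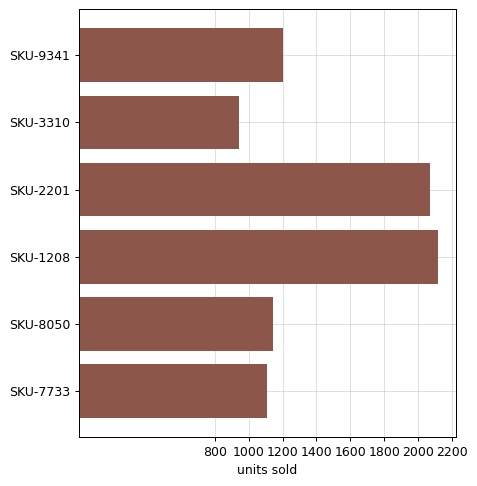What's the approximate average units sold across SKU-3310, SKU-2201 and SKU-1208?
≈ 1733

(1000 + 2000 + 2200) / 3 ≈ 1733.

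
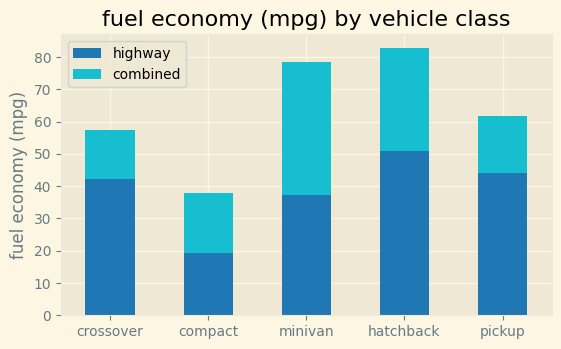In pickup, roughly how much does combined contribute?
combined top ≈ 60, bottom ≈ 40; segment ≈ 20.

≈ 20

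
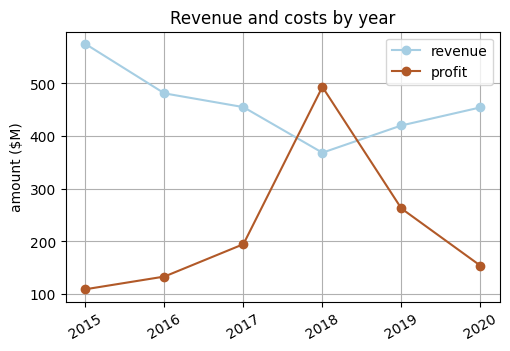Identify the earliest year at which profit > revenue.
2018

2017: profit ≈ 200 vs revenue ≈ 450 (not yet); 2018: profit ≈ 500 vs revenue ≈ 350 (first crossover).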